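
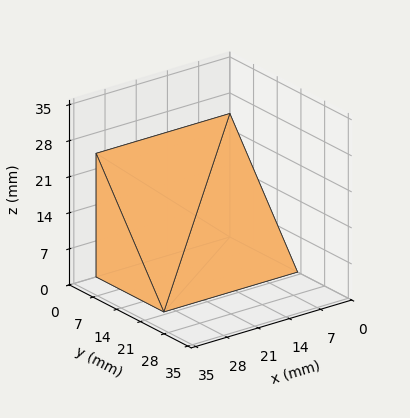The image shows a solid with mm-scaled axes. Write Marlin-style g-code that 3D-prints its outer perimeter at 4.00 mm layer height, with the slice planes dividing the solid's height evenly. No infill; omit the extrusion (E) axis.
Reading the render: the shape is a wedge (ramp): 30 × 20 mm base, rising to 24 mm along the y=0 edge and sloping linearly to z=0 at y=20 (dimensions read to the nearest mm from the axis ticks). For the g-code, the solid's height is divided into equal slices at the stated Δz and each level perimeter traced with G1 moves after a G0 lift.

; perimeter-only toolpath
G21 ; units = mm
G90 ; absolute positioning
G28 ; home
; layer 1
G0 Z4.00
G0 X0.00 Y0.00
G1 X30.00 Y0.00
G1 X30.00 Y16.67
G1 X0.00 Y16.67
G1 X0.00 Y0.00
; layer 2
G0 Z8.00
G0 X0.00 Y0.00
G1 X30.00 Y0.00
G1 X30.00 Y13.33
G1 X0.00 Y13.33
G1 X0.00 Y0.00
; layer 3
G0 Z12.00
G0 X0.00 Y0.00
G1 X30.00 Y0.00
G1 X30.00 Y10.00
G1 X0.00 Y10.00
G1 X0.00 Y0.00
; layer 4
G0 Z16.00
G0 X0.00 Y0.00
G1 X30.00 Y0.00
G1 X30.00 Y6.67
G1 X0.00 Y6.67
G1 X0.00 Y0.00
; layer 5
G0 Z20.00
G0 X0.00 Y0.00
G1 X30.00 Y0.00
G1 X30.00 Y3.33
G1 X0.00 Y3.33
G1 X0.00 Y0.00
M2 ; end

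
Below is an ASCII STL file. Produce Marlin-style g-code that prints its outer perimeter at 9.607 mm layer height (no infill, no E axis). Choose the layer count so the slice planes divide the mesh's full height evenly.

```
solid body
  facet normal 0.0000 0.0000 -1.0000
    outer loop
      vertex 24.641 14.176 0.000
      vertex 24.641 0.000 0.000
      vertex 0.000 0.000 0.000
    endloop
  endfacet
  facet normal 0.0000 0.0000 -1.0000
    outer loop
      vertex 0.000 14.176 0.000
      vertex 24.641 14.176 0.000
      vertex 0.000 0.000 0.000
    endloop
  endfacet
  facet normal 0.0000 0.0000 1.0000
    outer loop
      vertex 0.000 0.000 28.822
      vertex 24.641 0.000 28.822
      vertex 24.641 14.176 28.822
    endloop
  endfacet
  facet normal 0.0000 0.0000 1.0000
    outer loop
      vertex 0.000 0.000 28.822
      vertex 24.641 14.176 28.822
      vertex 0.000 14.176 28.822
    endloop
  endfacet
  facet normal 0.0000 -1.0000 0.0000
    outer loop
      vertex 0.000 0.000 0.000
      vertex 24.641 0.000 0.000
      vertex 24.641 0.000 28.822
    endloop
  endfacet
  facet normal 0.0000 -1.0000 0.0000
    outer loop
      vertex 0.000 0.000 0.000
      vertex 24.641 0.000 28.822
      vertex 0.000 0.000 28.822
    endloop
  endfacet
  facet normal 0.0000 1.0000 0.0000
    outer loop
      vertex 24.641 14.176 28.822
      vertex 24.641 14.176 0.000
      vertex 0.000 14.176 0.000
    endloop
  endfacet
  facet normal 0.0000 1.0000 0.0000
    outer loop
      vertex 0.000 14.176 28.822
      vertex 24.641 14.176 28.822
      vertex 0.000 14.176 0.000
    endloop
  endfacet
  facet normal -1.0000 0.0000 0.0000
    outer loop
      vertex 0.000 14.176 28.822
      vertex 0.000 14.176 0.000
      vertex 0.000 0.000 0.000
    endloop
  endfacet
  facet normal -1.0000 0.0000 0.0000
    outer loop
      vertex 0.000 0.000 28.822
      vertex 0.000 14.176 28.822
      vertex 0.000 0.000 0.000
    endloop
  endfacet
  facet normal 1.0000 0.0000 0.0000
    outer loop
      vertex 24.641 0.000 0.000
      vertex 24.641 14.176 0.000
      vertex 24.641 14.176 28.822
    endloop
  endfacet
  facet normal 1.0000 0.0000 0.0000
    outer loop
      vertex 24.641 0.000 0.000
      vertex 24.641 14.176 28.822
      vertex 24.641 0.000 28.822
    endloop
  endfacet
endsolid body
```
; perimeter-only toolpath
G21 ; units = mm
G90 ; absolute positioning
G28 ; home
; layer 1
G0 Z9.607
G0 X0.000 Y0.000
G1 X24.641 Y0.000
G1 X24.641 Y14.176
G1 X0.000 Y14.176
G1 X0.000 Y0.000
; layer 2
G0 Z19.215
G0 X0.000 Y0.000
G1 X24.641 Y0.000
G1 X24.641 Y14.176
G1 X0.000 Y14.176
G1 X0.000 Y0.000
; layer 3
G0 Z28.822
G0 X0.000 Y0.000
G1 X24.641 Y0.000
G1 X24.641 Y14.176
G1 X0.000 Y14.176
G1 X0.000 Y0.000
M2 ; end

The solid is a rectangular box, roughly 24.6 × 14.2 mm footprint and 28.8 mm tall. Slicing at Δz = 9.607 mm — 3 equal slices spanning the solid's height, so layer i sits at z = i·h/3 — gives 3 non-empty perimeters. Each is a 4-segment closed polygon; G0 lifts to the layer z and rapids to the start vertex, then G1 traces the edges.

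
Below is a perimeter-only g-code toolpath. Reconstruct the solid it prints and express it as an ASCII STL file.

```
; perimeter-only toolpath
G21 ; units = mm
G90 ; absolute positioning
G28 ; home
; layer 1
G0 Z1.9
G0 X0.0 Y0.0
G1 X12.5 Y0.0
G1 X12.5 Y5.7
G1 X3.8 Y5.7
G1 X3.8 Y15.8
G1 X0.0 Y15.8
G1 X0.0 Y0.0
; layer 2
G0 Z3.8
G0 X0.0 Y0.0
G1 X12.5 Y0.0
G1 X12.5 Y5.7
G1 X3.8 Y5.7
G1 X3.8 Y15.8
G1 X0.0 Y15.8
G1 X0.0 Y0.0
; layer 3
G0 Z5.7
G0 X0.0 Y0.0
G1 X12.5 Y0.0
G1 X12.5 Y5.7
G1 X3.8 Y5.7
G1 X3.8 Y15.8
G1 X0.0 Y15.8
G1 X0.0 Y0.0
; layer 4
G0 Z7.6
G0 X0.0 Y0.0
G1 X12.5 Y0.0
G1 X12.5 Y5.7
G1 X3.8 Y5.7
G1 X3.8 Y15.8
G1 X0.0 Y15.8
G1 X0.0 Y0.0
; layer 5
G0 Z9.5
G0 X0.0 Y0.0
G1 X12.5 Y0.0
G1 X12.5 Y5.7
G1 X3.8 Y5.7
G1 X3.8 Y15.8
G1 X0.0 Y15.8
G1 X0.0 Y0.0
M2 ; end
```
solid part
  facet normal 0.0000 0.0000 -1.0000
    outer loop
      vertex 12.5 5.7 0.0
      vertex 12.5 0.0 0.0
      vertex 0.0 0.0 0.0
    endloop
  endfacet
  facet normal 0.0000 0.0000 -1.0000
    outer loop
      vertex 3.8 5.7 0.0
      vertex 12.5 5.7 0.0
      vertex 0.0 0.0 0.0
    endloop
  endfacet
  facet normal 0.0000 0.0000 -1.0000
    outer loop
      vertex 3.8 15.8 0.0
      vertex 3.8 5.7 0.0
      vertex 0.0 0.0 0.0
    endloop
  endfacet
  facet normal 0.0000 0.0000 -1.0000
    outer loop
      vertex 0.0 15.8 0.0
      vertex 3.8 15.8 0.0
      vertex 0.0 0.0 0.0
    endloop
  endfacet
  facet normal 0.0000 0.0000 1.0000
    outer loop
      vertex 0.0 0.0 9.5
      vertex 12.5 0.0 9.5
      vertex 12.5 5.7 9.5
    endloop
  endfacet
  facet normal 0.0000 0.0000 1.0000
    outer loop
      vertex 0.0 0.0 9.5
      vertex 12.5 5.7 9.5
      vertex 3.8 5.7 9.5
    endloop
  endfacet
  facet normal 0.0000 0.0000 1.0000
    outer loop
      vertex 0.0 0.0 9.5
      vertex 3.8 5.7 9.5
      vertex 3.8 15.8 9.5
    endloop
  endfacet
  facet normal 0.0000 0.0000 1.0000
    outer loop
      vertex 0.0 0.0 9.5
      vertex 3.8 15.8 9.5
      vertex 0.0 15.8 9.5
    endloop
  endfacet
  facet normal 0.0000 -1.0000 0.0000
    outer loop
      vertex 0.0 0.0 0.0
      vertex 12.5 0.0 0.0
      vertex 12.5 0.0 9.5
    endloop
  endfacet
  facet normal 0.0000 -1.0000 0.0000
    outer loop
      vertex 0.0 0.0 0.0
      vertex 12.5 0.0 9.5
      vertex 0.0 0.0 9.5
    endloop
  endfacet
  facet normal 1.0000 0.0000 0.0000
    outer loop
      vertex 12.5 0.0 0.0
      vertex 12.5 5.7 0.0
      vertex 12.5 5.7 9.5
    endloop
  endfacet
  facet normal 1.0000 0.0000 0.0000
    outer loop
      vertex 12.5 0.0 0.0
      vertex 12.5 5.7 9.5
      vertex 12.5 0.0 9.5
    endloop
  endfacet
  facet normal 0.0000 1.0000 0.0000
    outer loop
      vertex 12.5 5.7 0.0
      vertex 3.8 5.7 0.0
      vertex 3.8 5.7 9.5
    endloop
  endfacet
  facet normal 0.0000 1.0000 0.0000
    outer loop
      vertex 12.5 5.7 0.0
      vertex 3.8 5.7 9.5
      vertex 12.5 5.7 9.5
    endloop
  endfacet
  facet normal 1.0000 0.0000 0.0000
    outer loop
      vertex 3.8 5.7 0.0
      vertex 3.8 15.8 0.0
      vertex 3.8 15.8 9.5
    endloop
  endfacet
  facet normal 1.0000 0.0000 0.0000
    outer loop
      vertex 3.8 5.7 0.0
      vertex 3.8 15.8 9.5
      vertex 3.8 5.7 9.5
    endloop
  endfacet
  facet normal 0.0000 1.0000 0.0000
    outer loop
      vertex 3.8 15.8 0.0
      vertex 0.0 15.8 0.0
      vertex 0.0 15.8 9.5
    endloop
  endfacet
  facet normal 0.0000 1.0000 0.0000
    outer loop
      vertex 3.8 15.8 0.0
      vertex 0.0 15.8 9.5
      vertex 3.8 15.8 9.5
    endloop
  endfacet
  facet normal -1.0000 0.0000 0.0000
    outer loop
      vertex 0.0 15.8 0.0
      vertex 0.0 0.0 0.0
      vertex 0.0 0.0 9.5
    endloop
  endfacet
  facet normal -1.0000 0.0000 0.0000
    outer loop
      vertex 0.0 15.8 0.0
      vertex 0.0 0.0 9.5
      vertex 0.0 15.8 9.5
    endloop
  endfacet
endsolid part

The G0 Z moves step by Δz≈1.9 mm. Every layer's G1 loop is the same polygon, so the solid is a straight extrusion of it from z=0 to z≈9.5. Closing with flat bottom and top caps and triangulating gives 20 facets — an L-shaped prism: outer 12.5 × 15.8 mm, arm thicknesses ≈ 5.7 mm (horizontal) and 3.8 mm (vertical), extruded 9.5 mm in z.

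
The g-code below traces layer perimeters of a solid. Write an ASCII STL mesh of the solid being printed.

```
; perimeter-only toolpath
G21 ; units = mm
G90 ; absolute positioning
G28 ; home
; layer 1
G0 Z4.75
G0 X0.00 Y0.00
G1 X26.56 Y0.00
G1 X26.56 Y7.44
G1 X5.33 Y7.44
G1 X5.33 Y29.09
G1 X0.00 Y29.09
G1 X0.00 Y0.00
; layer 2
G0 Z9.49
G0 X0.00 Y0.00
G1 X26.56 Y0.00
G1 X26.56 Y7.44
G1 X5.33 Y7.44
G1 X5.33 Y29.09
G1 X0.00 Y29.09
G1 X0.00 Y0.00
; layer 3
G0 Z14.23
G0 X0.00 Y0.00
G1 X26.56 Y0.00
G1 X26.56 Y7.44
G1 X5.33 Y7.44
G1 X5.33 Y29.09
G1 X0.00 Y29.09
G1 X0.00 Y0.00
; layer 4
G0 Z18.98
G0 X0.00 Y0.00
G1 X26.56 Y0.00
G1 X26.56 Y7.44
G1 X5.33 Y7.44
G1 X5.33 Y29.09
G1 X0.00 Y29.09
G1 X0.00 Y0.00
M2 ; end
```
solid part
  facet normal 0.0000 0.0000 -1.0000
    outer loop
      vertex 26.56 7.44 0.00
      vertex 26.56 0.00 0.00
      vertex 0.00 0.00 0.00
    endloop
  endfacet
  facet normal 0.0000 0.0000 -1.0000
    outer loop
      vertex 5.33 7.44 0.00
      vertex 26.56 7.44 0.00
      vertex 0.00 0.00 0.00
    endloop
  endfacet
  facet normal 0.0000 0.0000 -1.0000
    outer loop
      vertex 5.33 29.09 0.00
      vertex 5.33 7.44 0.00
      vertex 0.00 0.00 0.00
    endloop
  endfacet
  facet normal 0.0000 0.0000 -1.0000
    outer loop
      vertex 0.00 29.09 0.00
      vertex 5.33 29.09 0.00
      vertex 0.00 0.00 0.00
    endloop
  endfacet
  facet normal 0.0000 0.0000 1.0000
    outer loop
      vertex 0.00 0.00 18.98
      vertex 26.56 0.00 18.98
      vertex 26.56 7.44 18.98
    endloop
  endfacet
  facet normal 0.0000 0.0000 1.0000
    outer loop
      vertex 0.00 0.00 18.98
      vertex 26.56 7.44 18.98
      vertex 5.33 7.44 18.98
    endloop
  endfacet
  facet normal 0.0000 0.0000 1.0000
    outer loop
      vertex 0.00 0.00 18.98
      vertex 5.33 7.44 18.98
      vertex 5.33 29.09 18.98
    endloop
  endfacet
  facet normal 0.0000 0.0000 1.0000
    outer loop
      vertex 0.00 0.00 18.98
      vertex 5.33 29.09 18.98
      vertex 0.00 29.09 18.98
    endloop
  endfacet
  facet normal 0.0000 -1.0000 0.0000
    outer loop
      vertex 0.00 0.00 0.00
      vertex 26.56 0.00 0.00
      vertex 26.56 0.00 18.98
    endloop
  endfacet
  facet normal 0.0000 -1.0000 0.0000
    outer loop
      vertex 0.00 0.00 0.00
      vertex 26.56 0.00 18.98
      vertex 0.00 0.00 18.98
    endloop
  endfacet
  facet normal 1.0000 0.0000 0.0000
    outer loop
      vertex 26.56 0.00 0.00
      vertex 26.56 7.44 0.00
      vertex 26.56 7.44 18.98
    endloop
  endfacet
  facet normal 1.0000 0.0000 0.0000
    outer loop
      vertex 26.56 0.00 0.00
      vertex 26.56 7.44 18.98
      vertex 26.56 0.00 18.98
    endloop
  endfacet
  facet normal 0.0000 1.0000 0.0000
    outer loop
      vertex 26.56 7.44 0.00
      vertex 5.33 7.44 0.00
      vertex 5.33 7.44 18.98
    endloop
  endfacet
  facet normal 0.0000 1.0000 0.0000
    outer loop
      vertex 26.56 7.44 0.00
      vertex 5.33 7.44 18.98
      vertex 26.56 7.44 18.98
    endloop
  endfacet
  facet normal 1.0000 0.0000 0.0000
    outer loop
      vertex 5.33 7.44 0.00
      vertex 5.33 29.09 0.00
      vertex 5.33 29.09 18.98
    endloop
  endfacet
  facet normal 1.0000 0.0000 0.0000
    outer loop
      vertex 5.33 7.44 0.00
      vertex 5.33 29.09 18.98
      vertex 5.33 7.44 18.98
    endloop
  endfacet
  facet normal 0.0000 1.0000 0.0000
    outer loop
      vertex 5.33 29.09 0.00
      vertex 0.00 29.09 0.00
      vertex 0.00 29.09 18.98
    endloop
  endfacet
  facet normal 0.0000 1.0000 0.0000
    outer loop
      vertex 5.33 29.09 0.00
      vertex 0.00 29.09 18.98
      vertex 5.33 29.09 18.98
    endloop
  endfacet
  facet normal -1.0000 0.0000 0.0000
    outer loop
      vertex 0.00 29.09 0.00
      vertex 0.00 0.00 0.00
      vertex 0.00 0.00 18.98
    endloop
  endfacet
  facet normal -1.0000 0.0000 0.0000
    outer loop
      vertex 0.00 29.09 0.00
      vertex 0.00 0.00 18.98
      vertex 0.00 29.09 18.98
    endloop
  endfacet
endsolid part

The G0 Z moves step by Δz≈4.75 mm. Every layer's G1 loop is the same polygon, so the solid is a straight extrusion of it from z=0 to z≈19. Closing with flat bottom and top caps and triangulating gives 20 facets — an L-shaped prism: outer 26.6 × 29.1 mm, arm thicknesses ≈ 7.44 mm (horizontal) and 5.33 mm (vertical), extruded 19 mm in z.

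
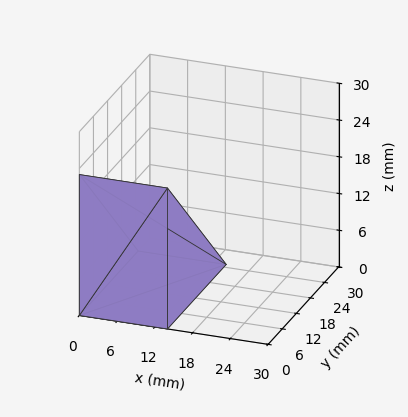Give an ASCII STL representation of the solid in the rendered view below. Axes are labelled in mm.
Reading the render: the shape is a wedge (ramp): 14 × 25 mm base, rising to 23 mm along the y=0 edge and sloping linearly to z=0 at y=25 (dimensions read to the nearest mm from the axis ticks). For the STL, each face is triangulated and given an outward normal.

solid part
  facet normal 0.0000 0.0000 -1.0000
    outer loop
      vertex 14.00 25.00 0.00
      vertex 14.00 0.00 0.00
      vertex 0.00 0.00 0.00
    endloop
  endfacet
  facet normal 0.0000 0.0000 -1.0000
    outer loop
      vertex 0.00 25.00 0.00
      vertex 14.00 25.00 0.00
      vertex 0.00 0.00 0.00
    endloop
  endfacet
  facet normal 0.0000 -1.0000 0.0000
    outer loop
      vertex 0.00 0.00 0.00
      vertex 14.00 0.00 0.00
      vertex 14.00 0.00 23.00
    endloop
  endfacet
  facet normal 0.0000 -1.0000 0.0000
    outer loop
      vertex 0.00 0.00 0.00
      vertex 14.00 0.00 23.00
      vertex 0.00 0.00 23.00
    endloop
  endfacet
  facet normal 0.0000 0.6771 0.7359
    outer loop
      vertex 0.00 0.00 23.00
      vertex 14.00 0.00 23.00
      vertex 14.00 25.00 0.00
    endloop
  endfacet
  facet normal 0.0000 0.6771 0.7359
    outer loop
      vertex 0.00 0.00 23.00
      vertex 14.00 25.00 0.00
      vertex 0.00 25.00 0.00
    endloop
  endfacet
  facet normal -1.0000 0.0000 0.0000
    outer loop
      vertex 0.00 0.00 23.00
      vertex 0.00 25.00 0.00
      vertex 0.00 0.00 0.00
    endloop
  endfacet
  facet normal 1.0000 0.0000 0.0000
    outer loop
      vertex 14.00 0.00 0.00
      vertex 14.00 25.00 0.00
      vertex 14.00 0.00 23.00
    endloop
  endfacet
endsolid part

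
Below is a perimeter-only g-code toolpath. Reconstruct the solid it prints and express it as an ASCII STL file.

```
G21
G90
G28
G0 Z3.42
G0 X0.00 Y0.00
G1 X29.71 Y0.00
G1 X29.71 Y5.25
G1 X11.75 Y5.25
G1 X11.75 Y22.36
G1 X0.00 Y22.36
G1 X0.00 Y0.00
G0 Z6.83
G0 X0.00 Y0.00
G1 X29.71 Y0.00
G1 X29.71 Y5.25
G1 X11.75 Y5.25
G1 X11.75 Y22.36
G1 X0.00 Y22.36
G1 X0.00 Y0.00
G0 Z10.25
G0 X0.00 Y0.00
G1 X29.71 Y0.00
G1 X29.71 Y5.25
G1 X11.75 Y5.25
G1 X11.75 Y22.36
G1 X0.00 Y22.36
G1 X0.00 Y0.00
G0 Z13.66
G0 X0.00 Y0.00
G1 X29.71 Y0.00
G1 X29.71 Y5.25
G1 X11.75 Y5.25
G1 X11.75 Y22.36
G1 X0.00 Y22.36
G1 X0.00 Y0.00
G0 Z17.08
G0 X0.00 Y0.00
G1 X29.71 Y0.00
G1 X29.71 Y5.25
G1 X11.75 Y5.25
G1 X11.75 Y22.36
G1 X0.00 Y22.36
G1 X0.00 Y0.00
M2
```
solid part
  facet normal 0.0000 0.0000 -1.0000
    outer loop
      vertex 29.71 5.25 0.00
      vertex 29.71 0.00 0.00
      vertex 0.00 0.00 0.00
    endloop
  endfacet
  facet normal 0.0000 0.0000 -1.0000
    outer loop
      vertex 11.75 5.25 0.00
      vertex 29.71 5.25 0.00
      vertex 0.00 0.00 0.00
    endloop
  endfacet
  facet normal 0.0000 0.0000 -1.0000
    outer loop
      vertex 11.75 22.36 0.00
      vertex 11.75 5.25 0.00
      vertex 0.00 0.00 0.00
    endloop
  endfacet
  facet normal 0.0000 0.0000 -1.0000
    outer loop
      vertex 0.00 22.36 0.00
      vertex 11.75 22.36 0.00
      vertex 0.00 0.00 0.00
    endloop
  endfacet
  facet normal 0.0000 0.0000 1.0000
    outer loop
      vertex 0.00 0.00 17.08
      vertex 29.71 0.00 17.08
      vertex 29.71 5.25 17.08
    endloop
  endfacet
  facet normal 0.0000 0.0000 1.0000
    outer loop
      vertex 0.00 0.00 17.08
      vertex 29.71 5.25 17.08
      vertex 11.75 5.25 17.08
    endloop
  endfacet
  facet normal 0.0000 0.0000 1.0000
    outer loop
      vertex 0.00 0.00 17.08
      vertex 11.75 5.25 17.08
      vertex 11.75 22.36 17.08
    endloop
  endfacet
  facet normal 0.0000 0.0000 1.0000
    outer loop
      vertex 0.00 0.00 17.08
      vertex 11.75 22.36 17.08
      vertex 0.00 22.36 17.08
    endloop
  endfacet
  facet normal 0.0000 -1.0000 0.0000
    outer loop
      vertex 0.00 0.00 0.00
      vertex 29.71 0.00 0.00
      vertex 29.71 0.00 17.08
    endloop
  endfacet
  facet normal 0.0000 -1.0000 0.0000
    outer loop
      vertex 0.00 0.00 0.00
      vertex 29.71 0.00 17.08
      vertex 0.00 0.00 17.08
    endloop
  endfacet
  facet normal 1.0000 0.0000 0.0000
    outer loop
      vertex 29.71 0.00 0.00
      vertex 29.71 5.25 0.00
      vertex 29.71 5.25 17.08
    endloop
  endfacet
  facet normal 1.0000 0.0000 0.0000
    outer loop
      vertex 29.71 0.00 0.00
      vertex 29.71 5.25 17.08
      vertex 29.71 0.00 17.08
    endloop
  endfacet
  facet normal 0.0000 1.0000 0.0000
    outer loop
      vertex 29.71 5.25 0.00
      vertex 11.75 5.25 0.00
      vertex 11.75 5.25 17.08
    endloop
  endfacet
  facet normal 0.0000 1.0000 0.0000
    outer loop
      vertex 29.71 5.25 0.00
      vertex 11.75 5.25 17.08
      vertex 29.71 5.25 17.08
    endloop
  endfacet
  facet normal 1.0000 0.0000 0.0000
    outer loop
      vertex 11.75 5.25 0.00
      vertex 11.75 22.36 0.00
      vertex 11.75 22.36 17.08
    endloop
  endfacet
  facet normal 1.0000 0.0000 0.0000
    outer loop
      vertex 11.75 5.25 0.00
      vertex 11.75 22.36 17.08
      vertex 11.75 5.25 17.08
    endloop
  endfacet
  facet normal 0.0000 1.0000 0.0000
    outer loop
      vertex 11.75 22.36 0.00
      vertex 0.00 22.36 0.00
      vertex 0.00 22.36 17.08
    endloop
  endfacet
  facet normal 0.0000 1.0000 0.0000
    outer loop
      vertex 11.75 22.36 0.00
      vertex 0.00 22.36 17.08
      vertex 11.75 22.36 17.08
    endloop
  endfacet
  facet normal -1.0000 0.0000 0.0000
    outer loop
      vertex 0.00 22.36 0.00
      vertex 0.00 0.00 0.00
      vertex 0.00 0.00 17.08
    endloop
  endfacet
  facet normal -1.0000 0.0000 0.0000
    outer loop
      vertex 0.00 22.36 0.00
      vertex 0.00 0.00 17.08
      vertex 0.00 22.36 17.08
    endloop
  endfacet
endsolid part

The G0 Z moves step by Δz≈3.42 mm. Every layer's G1 loop is the same polygon, so the solid is a straight extrusion of it from z=0 to z≈17.1. Closing with flat bottom and top caps and triangulating gives 20 facets — an L-shaped prism: outer 29.7 × 22.4 mm, arm thicknesses ≈ 5.25 mm (horizontal) and 11.8 mm (vertical), extruded 17.1 mm in z.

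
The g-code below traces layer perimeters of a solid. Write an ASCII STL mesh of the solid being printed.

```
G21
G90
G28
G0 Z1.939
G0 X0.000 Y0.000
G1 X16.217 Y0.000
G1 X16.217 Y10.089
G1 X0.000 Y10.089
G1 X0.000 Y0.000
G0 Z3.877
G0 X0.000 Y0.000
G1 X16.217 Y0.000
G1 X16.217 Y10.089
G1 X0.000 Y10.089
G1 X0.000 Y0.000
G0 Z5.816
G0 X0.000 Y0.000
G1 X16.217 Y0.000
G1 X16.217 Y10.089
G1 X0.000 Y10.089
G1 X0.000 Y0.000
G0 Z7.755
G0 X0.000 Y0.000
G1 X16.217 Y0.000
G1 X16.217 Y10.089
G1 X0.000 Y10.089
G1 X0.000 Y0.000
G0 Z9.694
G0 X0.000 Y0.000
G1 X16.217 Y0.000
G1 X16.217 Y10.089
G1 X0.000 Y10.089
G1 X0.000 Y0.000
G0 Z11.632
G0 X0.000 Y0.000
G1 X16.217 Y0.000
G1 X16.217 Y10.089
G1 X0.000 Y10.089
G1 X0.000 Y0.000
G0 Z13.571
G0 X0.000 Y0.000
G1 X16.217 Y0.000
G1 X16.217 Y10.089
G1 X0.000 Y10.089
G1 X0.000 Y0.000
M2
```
solid part
  facet normal 0.0000 0.0000 -1.0000
    outer loop
      vertex 16.217 10.089 0.000
      vertex 16.217 0.000 0.000
      vertex 0.000 0.000 0.000
    endloop
  endfacet
  facet normal 0.0000 0.0000 -1.0000
    outer loop
      vertex 0.000 10.089 0.000
      vertex 16.217 10.089 0.000
      vertex 0.000 0.000 0.000
    endloop
  endfacet
  facet normal 0.0000 0.0000 1.0000
    outer loop
      vertex 0.000 0.000 13.571
      vertex 16.217 0.000 13.571
      vertex 16.217 10.089 13.571
    endloop
  endfacet
  facet normal 0.0000 0.0000 1.0000
    outer loop
      vertex 0.000 0.000 13.571
      vertex 16.217 10.089 13.571
      vertex 0.000 10.089 13.571
    endloop
  endfacet
  facet normal 0.0000 -1.0000 0.0000
    outer loop
      vertex 0.000 0.000 0.000
      vertex 16.217 0.000 0.000
      vertex 16.217 0.000 13.571
    endloop
  endfacet
  facet normal 0.0000 -1.0000 0.0000
    outer loop
      vertex 0.000 0.000 0.000
      vertex 16.217 0.000 13.571
      vertex 0.000 0.000 13.571
    endloop
  endfacet
  facet normal 0.0000 1.0000 0.0000
    outer loop
      vertex 16.217 10.089 13.571
      vertex 16.217 10.089 0.000
      vertex 0.000 10.089 0.000
    endloop
  endfacet
  facet normal 0.0000 1.0000 0.0000
    outer loop
      vertex 0.000 10.089 13.571
      vertex 16.217 10.089 13.571
      vertex 0.000 10.089 0.000
    endloop
  endfacet
  facet normal -1.0000 0.0000 0.0000
    outer loop
      vertex 0.000 10.089 13.571
      vertex 0.000 10.089 0.000
      vertex 0.000 0.000 0.000
    endloop
  endfacet
  facet normal -1.0000 0.0000 0.0000
    outer loop
      vertex 0.000 0.000 13.571
      vertex 0.000 10.089 13.571
      vertex 0.000 0.000 0.000
    endloop
  endfacet
  facet normal 1.0000 0.0000 0.0000
    outer loop
      vertex 16.217 0.000 0.000
      vertex 16.217 10.089 0.000
      vertex 16.217 10.089 13.571
    endloop
  endfacet
  facet normal 1.0000 0.0000 0.0000
    outer loop
      vertex 16.217 0.000 0.000
      vertex 16.217 10.089 13.571
      vertex 16.217 0.000 13.571
    endloop
  endfacet
endsolid part

The G0 Z moves step by Δz≈1.939 mm. Every layer's G1 loop is the same polygon, so the solid is a straight extrusion of it from z=0 to z≈13.6. Closing with flat bottom and top caps and triangulating gives 12 facets — a rectangular box, roughly 16.2 × 10.1 mm footprint and 13.6 mm tall.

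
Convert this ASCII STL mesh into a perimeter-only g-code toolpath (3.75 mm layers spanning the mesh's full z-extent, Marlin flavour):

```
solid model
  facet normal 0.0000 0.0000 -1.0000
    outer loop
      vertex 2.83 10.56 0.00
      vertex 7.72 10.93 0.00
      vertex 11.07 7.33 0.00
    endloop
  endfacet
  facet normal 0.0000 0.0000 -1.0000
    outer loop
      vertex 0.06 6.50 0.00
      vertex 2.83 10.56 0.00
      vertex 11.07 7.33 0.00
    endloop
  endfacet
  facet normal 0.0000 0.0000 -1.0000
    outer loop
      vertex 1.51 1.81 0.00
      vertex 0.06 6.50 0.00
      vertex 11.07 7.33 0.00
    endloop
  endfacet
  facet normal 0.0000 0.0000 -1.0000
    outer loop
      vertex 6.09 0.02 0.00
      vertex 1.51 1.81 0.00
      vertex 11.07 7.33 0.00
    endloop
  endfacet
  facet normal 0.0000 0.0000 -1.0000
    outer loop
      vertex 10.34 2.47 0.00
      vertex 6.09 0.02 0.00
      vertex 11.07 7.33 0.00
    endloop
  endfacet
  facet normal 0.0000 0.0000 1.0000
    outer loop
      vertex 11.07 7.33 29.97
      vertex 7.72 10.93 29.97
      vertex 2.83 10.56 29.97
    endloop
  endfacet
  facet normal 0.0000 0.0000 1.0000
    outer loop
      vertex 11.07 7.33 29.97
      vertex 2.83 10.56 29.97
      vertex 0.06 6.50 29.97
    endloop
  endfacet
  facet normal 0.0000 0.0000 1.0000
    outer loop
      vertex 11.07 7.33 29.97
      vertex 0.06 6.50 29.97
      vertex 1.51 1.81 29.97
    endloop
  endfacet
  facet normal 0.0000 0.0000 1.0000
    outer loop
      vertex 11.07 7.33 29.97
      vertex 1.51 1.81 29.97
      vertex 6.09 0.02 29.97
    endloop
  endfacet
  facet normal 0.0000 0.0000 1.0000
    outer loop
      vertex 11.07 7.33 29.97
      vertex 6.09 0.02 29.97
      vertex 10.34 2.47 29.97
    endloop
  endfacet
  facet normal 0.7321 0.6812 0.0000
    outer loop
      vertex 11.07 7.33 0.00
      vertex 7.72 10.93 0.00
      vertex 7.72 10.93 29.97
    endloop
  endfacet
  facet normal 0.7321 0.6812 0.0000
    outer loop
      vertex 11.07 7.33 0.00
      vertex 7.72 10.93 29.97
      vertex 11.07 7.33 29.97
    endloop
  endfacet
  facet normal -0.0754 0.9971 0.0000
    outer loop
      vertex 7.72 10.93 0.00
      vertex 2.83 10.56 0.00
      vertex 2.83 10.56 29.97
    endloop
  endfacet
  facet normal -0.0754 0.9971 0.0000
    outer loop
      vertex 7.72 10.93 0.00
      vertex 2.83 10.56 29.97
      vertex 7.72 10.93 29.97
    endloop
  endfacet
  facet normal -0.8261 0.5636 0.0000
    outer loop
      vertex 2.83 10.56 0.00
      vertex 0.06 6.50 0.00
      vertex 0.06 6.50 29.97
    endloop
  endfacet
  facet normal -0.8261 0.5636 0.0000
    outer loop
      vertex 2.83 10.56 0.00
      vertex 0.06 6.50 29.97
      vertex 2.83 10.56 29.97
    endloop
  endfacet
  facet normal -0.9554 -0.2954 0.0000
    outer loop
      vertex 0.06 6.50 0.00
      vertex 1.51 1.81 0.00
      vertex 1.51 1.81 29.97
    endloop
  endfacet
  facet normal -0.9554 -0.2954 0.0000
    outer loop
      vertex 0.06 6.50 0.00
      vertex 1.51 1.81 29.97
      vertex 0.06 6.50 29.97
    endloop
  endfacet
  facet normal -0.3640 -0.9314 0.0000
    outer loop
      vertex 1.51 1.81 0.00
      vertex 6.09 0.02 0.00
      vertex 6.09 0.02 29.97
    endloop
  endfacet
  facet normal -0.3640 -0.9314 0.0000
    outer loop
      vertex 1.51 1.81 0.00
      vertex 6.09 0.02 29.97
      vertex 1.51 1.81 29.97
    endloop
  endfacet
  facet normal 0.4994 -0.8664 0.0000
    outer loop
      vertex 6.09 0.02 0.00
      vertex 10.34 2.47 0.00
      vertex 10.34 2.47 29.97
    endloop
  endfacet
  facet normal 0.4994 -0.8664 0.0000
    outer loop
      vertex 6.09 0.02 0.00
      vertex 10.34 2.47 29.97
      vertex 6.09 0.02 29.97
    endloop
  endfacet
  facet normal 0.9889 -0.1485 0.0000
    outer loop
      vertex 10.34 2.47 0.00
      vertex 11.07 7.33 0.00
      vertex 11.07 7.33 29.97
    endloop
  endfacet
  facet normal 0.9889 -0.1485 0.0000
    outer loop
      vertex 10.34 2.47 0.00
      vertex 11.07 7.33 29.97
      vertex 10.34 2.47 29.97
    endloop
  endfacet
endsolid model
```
; perimeter-only toolpath
G21 ; units = mm
G90 ; absolute positioning
G28 ; home
; layer 1
G0 Z3.75
G0 X11.07 Y7.33
G1 X7.72 Y10.93
G1 X2.83 Y10.56
G1 X0.06 Y6.50
G1 X1.51 Y1.81
G1 X6.09 Y0.02
G1 X10.34 Y2.47
G1 X11.07 Y7.33
; layer 2
G0 Z7.49
G0 X11.07 Y7.33
G1 X7.72 Y10.93
G1 X2.83 Y10.56
G1 X0.06 Y6.50
G1 X1.51 Y1.81
G1 X6.09 Y0.02
G1 X10.34 Y2.47
G1 X11.07 Y7.33
; layer 3
G0 Z11.24
G0 X11.07 Y7.33
G1 X7.72 Y10.93
G1 X2.83 Y10.56
G1 X0.06 Y6.50
G1 X1.51 Y1.81
G1 X6.09 Y0.02
G1 X10.34 Y2.47
G1 X11.07 Y7.33
; layer 4
G0 Z14.98
G0 X11.07 Y7.33
G1 X7.72 Y10.93
G1 X2.83 Y10.56
G1 X0.06 Y6.50
G1 X1.51 Y1.81
G1 X6.09 Y0.02
G1 X10.34 Y2.47
G1 X11.07 Y7.33
; layer 5
G0 Z18.73
G0 X11.07 Y7.33
G1 X7.72 Y10.93
G1 X2.83 Y10.56
G1 X0.06 Y6.50
G1 X1.51 Y1.81
G1 X6.09 Y0.02
G1 X10.34 Y2.47
G1 X11.07 Y7.33
; layer 6
G0 Z22.48
G0 X11.07 Y7.33
G1 X7.72 Y10.93
G1 X2.83 Y10.56
G1 X0.06 Y6.50
G1 X1.51 Y1.81
G1 X6.09 Y0.02
G1 X10.34 Y2.47
G1 X11.07 Y7.33
; layer 7
G0 Z26.22
G0 X11.07 Y7.33
G1 X7.72 Y10.93
G1 X2.83 Y10.56
G1 X0.06 Y6.50
G1 X1.51 Y1.81
G1 X6.09 Y0.02
G1 X10.34 Y2.47
G1 X11.07 Y7.33
; layer 8
G0 Z29.97
G0 X11.07 Y7.33
G1 X7.72 Y10.93
G1 X2.83 Y10.56
G1 X0.06 Y6.50
G1 X1.51 Y1.81
G1 X6.09 Y0.02
G1 X10.34 Y2.47
G1 X11.07 Y7.33
M2 ; end

The solid is a regular 7-sided prism (a cylinder approximated with 7 flat sides), circumscribed radius ≈ 5.66 mm, height ≈ 30 mm. Slicing at Δz = 3.75 mm — 8 equal slices spanning the solid's height, so layer i sits at z = i·h/8 — gives 8 non-empty perimeters. Each is a 7-segment closed polygon; G0 lifts to the layer z and rapids to the start vertex, then G1 traces the edges.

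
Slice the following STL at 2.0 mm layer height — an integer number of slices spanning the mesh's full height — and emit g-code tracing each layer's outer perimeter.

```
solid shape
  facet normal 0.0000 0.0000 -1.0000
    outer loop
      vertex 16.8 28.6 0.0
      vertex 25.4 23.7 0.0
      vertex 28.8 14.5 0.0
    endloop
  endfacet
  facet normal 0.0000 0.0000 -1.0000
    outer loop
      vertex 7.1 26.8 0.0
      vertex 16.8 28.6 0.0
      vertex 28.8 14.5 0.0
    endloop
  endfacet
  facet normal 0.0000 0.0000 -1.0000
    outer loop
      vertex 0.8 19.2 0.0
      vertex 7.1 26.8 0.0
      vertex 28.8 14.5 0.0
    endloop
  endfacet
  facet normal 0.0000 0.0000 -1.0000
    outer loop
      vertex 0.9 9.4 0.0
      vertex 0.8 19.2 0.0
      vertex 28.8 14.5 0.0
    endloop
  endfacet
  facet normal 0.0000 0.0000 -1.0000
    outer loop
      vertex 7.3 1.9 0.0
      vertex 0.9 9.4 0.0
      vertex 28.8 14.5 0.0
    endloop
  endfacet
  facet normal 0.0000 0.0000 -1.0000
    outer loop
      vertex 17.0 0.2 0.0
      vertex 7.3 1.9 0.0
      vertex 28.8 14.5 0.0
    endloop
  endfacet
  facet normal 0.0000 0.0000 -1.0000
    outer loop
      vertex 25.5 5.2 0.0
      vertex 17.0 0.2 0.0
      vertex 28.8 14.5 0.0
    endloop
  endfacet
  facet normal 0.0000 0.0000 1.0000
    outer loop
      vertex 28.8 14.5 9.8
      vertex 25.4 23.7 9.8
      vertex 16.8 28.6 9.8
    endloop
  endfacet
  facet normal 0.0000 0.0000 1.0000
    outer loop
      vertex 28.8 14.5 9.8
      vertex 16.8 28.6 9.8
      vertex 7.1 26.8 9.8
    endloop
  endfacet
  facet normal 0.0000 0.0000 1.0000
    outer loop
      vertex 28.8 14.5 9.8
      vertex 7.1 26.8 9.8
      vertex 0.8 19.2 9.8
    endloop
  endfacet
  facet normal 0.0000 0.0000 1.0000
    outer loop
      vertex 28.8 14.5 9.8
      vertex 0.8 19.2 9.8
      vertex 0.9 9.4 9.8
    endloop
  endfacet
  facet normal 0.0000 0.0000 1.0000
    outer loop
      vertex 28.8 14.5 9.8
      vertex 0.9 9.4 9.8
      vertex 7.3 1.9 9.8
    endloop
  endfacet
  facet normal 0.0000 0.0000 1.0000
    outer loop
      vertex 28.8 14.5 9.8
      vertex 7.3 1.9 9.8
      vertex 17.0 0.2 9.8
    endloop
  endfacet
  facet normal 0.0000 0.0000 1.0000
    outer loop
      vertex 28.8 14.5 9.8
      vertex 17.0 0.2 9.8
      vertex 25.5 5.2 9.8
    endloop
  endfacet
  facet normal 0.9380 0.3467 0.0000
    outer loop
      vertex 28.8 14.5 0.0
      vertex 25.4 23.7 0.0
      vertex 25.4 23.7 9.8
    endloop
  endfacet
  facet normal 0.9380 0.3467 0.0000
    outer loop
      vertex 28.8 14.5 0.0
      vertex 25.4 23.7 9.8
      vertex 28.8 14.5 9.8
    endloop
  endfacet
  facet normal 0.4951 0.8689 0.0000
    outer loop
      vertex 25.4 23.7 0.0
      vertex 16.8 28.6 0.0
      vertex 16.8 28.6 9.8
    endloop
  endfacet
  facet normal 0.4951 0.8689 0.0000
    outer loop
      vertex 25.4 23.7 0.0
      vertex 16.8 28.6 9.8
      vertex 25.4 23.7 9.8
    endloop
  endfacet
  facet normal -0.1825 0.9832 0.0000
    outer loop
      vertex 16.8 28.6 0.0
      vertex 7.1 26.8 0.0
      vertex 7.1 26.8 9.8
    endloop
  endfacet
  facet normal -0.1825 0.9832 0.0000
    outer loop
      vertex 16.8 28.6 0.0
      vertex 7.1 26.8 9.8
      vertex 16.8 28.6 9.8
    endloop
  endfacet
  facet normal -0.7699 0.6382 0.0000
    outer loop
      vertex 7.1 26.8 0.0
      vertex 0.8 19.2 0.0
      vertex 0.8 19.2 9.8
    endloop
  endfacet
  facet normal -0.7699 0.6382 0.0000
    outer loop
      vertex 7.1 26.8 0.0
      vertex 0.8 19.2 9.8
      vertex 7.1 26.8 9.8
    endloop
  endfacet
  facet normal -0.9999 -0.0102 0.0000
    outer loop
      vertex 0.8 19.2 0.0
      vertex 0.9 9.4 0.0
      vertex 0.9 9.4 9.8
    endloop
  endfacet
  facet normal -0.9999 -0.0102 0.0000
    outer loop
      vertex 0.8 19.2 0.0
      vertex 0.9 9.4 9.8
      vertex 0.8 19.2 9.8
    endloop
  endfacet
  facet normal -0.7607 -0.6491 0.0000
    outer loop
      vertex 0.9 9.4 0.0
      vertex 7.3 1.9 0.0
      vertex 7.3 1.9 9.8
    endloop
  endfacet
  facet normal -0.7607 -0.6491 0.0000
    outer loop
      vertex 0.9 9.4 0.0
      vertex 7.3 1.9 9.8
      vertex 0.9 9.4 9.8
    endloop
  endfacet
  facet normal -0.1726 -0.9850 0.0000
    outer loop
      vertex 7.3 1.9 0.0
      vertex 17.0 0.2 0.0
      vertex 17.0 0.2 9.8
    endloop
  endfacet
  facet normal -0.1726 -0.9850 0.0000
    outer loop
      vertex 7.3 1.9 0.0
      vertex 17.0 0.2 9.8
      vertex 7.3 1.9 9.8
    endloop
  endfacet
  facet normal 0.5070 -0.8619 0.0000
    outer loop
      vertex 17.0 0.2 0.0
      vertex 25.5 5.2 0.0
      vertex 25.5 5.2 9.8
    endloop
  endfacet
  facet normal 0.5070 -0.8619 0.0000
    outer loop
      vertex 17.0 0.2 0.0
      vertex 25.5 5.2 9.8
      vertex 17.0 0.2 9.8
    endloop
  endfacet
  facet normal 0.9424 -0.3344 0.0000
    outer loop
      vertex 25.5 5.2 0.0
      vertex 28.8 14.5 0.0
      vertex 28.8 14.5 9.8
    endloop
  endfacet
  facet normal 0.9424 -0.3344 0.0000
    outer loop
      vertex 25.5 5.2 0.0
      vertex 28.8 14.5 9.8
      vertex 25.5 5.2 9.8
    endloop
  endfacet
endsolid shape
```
; perimeter-only toolpath
G21 ; units = mm
G90 ; absolute positioning
G28 ; home
; layer 1
G0 Z2.0
G0 X28.8 Y14.5
G1 X25.4 Y23.7
G1 X16.8 Y28.6
G1 X7.1 Y26.8
G1 X0.8 Y19.2
G1 X0.9 Y9.4
G1 X7.3 Y1.9
G1 X17.0 Y0.2
G1 X25.5 Y5.2
G1 X28.8 Y14.5
; layer 2
G0 Z3.9
G0 X28.8 Y14.5
G1 X25.4 Y23.7
G1 X16.8 Y28.6
G1 X7.1 Y26.8
G1 X0.8 Y19.2
G1 X0.9 Y9.4
G1 X7.3 Y1.9
G1 X17.0 Y0.2
G1 X25.5 Y5.2
G1 X28.8 Y14.5
; layer 3
G0 Z5.9
G0 X28.8 Y14.5
G1 X25.4 Y23.7
G1 X16.8 Y28.6
G1 X7.1 Y26.8
G1 X0.8 Y19.2
G1 X0.9 Y9.4
G1 X7.3 Y1.9
G1 X17.0 Y0.2
G1 X25.5 Y5.2
G1 X28.8 Y14.5
; layer 4
G0 Z7.8
G0 X28.8 Y14.5
G1 X25.4 Y23.7
G1 X16.8 Y28.6
G1 X7.1 Y26.8
G1 X0.8 Y19.2
G1 X0.9 Y9.4
G1 X7.3 Y1.9
G1 X17.0 Y0.2
G1 X25.5 Y5.2
G1 X28.8 Y14.5
; layer 5
G0 Z9.8
G0 X28.8 Y14.5
G1 X25.4 Y23.7
G1 X16.8 Y28.6
G1 X7.1 Y26.8
G1 X0.8 Y19.2
G1 X0.9 Y9.4
G1 X7.3 Y1.9
G1 X17.0 Y0.2
G1 X25.5 Y5.2
G1 X28.8 Y14.5
M2 ; end

The solid is a regular 9-sided prism (a cylinder approximated with 9 flat sides), circumscribed radius ≈ 14.4 mm, height ≈ 9.8 mm. Slicing at Δz = 2.0 mm — 5 equal slices spanning the solid's height, so layer i sits at z = i·h/5 — gives 5 non-empty perimeters. Each is a 9-segment closed polygon; G0 lifts to the layer z and rapids to the start vertex, then G1 traces the edges.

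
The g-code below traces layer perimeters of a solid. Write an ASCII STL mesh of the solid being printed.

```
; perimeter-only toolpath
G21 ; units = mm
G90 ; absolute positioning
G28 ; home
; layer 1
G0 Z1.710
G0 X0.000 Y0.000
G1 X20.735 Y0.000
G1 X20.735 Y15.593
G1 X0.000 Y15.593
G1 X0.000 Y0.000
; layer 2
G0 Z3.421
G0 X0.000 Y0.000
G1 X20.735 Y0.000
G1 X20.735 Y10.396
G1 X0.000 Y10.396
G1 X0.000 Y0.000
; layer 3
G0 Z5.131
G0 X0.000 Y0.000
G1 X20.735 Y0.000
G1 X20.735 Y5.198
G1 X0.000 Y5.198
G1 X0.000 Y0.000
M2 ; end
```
solid part
  facet normal 0.0000 0.0000 -1.0000
    outer loop
      vertex 20.735 20.791 0.000
      vertex 20.735 0.000 0.000
      vertex 0.000 0.000 0.000
    endloop
  endfacet
  facet normal 0.0000 0.0000 -1.0000
    outer loop
      vertex 0.000 20.791 0.000
      vertex 20.735 20.791 0.000
      vertex 0.000 0.000 0.000
    endloop
  endfacet
  facet normal 0.0000 -1.0000 0.0000
    outer loop
      vertex 0.000 0.000 0.000
      vertex 20.735 0.000 0.000
      vertex 20.735 0.000 6.842
    endloop
  endfacet
  facet normal 0.0000 -1.0000 0.0000
    outer loop
      vertex 0.000 0.000 0.000
      vertex 20.735 0.000 6.842
      vertex 0.000 0.000 6.842
    endloop
  endfacet
  facet normal 0.0000 0.3126 0.9499
    outer loop
      vertex 0.000 0.000 6.842
      vertex 20.735 0.000 6.842
      vertex 20.735 20.791 0.000
    endloop
  endfacet
  facet normal 0.0000 0.3126 0.9499
    outer loop
      vertex 0.000 0.000 6.842
      vertex 20.735 20.791 0.000
      vertex 0.000 20.791 0.000
    endloop
  endfacet
  facet normal -1.0000 0.0000 0.0000
    outer loop
      vertex 0.000 0.000 6.842
      vertex 0.000 20.791 0.000
      vertex 0.000 0.000 0.000
    endloop
  endfacet
  facet normal 1.0000 0.0000 0.0000
    outer loop
      vertex 20.735 0.000 0.000
      vertex 20.735 20.791 0.000
      vertex 20.735 0.000 6.842
    endloop
  endfacet
endsolid part

The G0 Z moves step by Δz≈1.710 mm. The G1 loops shrink linearly with z, so the solid tapers from its base footprint up to z≈6.84. Closing with a flat bottom cap and the tapered top and triangulating gives 8 facets — a wedge (ramp): 20.7 × 20.8 mm base, rising to 6.84 mm along the y=0 edge and sloping linearly to z=0 at y=20.8.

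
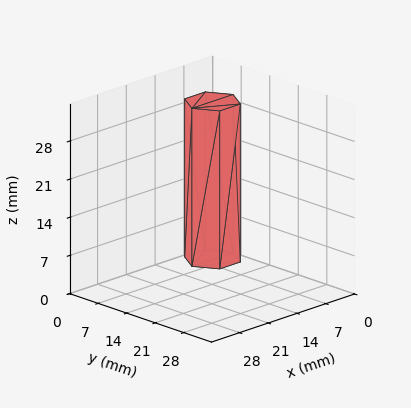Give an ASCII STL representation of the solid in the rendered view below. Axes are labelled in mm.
Reading the render: the shape is a regular 6-sided prism (a cylinder approximated with 6 flat sides), circumscribed radius ≈ 5 mm, height ≈ 29 mm (dimensions read to the nearest mm from the axis ticks). For the STL, each face is triangulated and given an outward normal.

solid part
  facet normal 0.0000 0.0000 -1.0000
    outer loop
      vertex 2.5 9.3 0.0
      vertex 7.5 9.3 0.0
      vertex 10.0 5.0 0.0
    endloop
  endfacet
  facet normal 0.0000 0.0000 -1.0000
    outer loop
      vertex 0.0 5.0 0.0
      vertex 2.5 9.3 0.0
      vertex 10.0 5.0 0.0
    endloop
  endfacet
  facet normal 0.0000 0.0000 -1.0000
    outer loop
      vertex 2.5 0.7 0.0
      vertex 0.0 5.0 0.0
      vertex 10.0 5.0 0.0
    endloop
  endfacet
  facet normal 0.0000 0.0000 -1.0000
    outer loop
      vertex 7.5 0.7 0.0
      vertex 2.5 0.7 0.0
      vertex 10.0 5.0 0.0
    endloop
  endfacet
  facet normal 0.0000 0.0000 1.0000
    outer loop
      vertex 10.0 5.0 29.0
      vertex 7.5 9.3 29.0
      vertex 2.5 9.3 29.0
    endloop
  endfacet
  facet normal 0.0000 0.0000 1.0000
    outer loop
      vertex 10.0 5.0 29.0
      vertex 2.5 9.3 29.0
      vertex 0.0 5.0 29.0
    endloop
  endfacet
  facet normal 0.0000 0.0000 1.0000
    outer loop
      vertex 10.0 5.0 29.0
      vertex 0.0 5.0 29.0
      vertex 2.5 0.7 29.0
    endloop
  endfacet
  facet normal 0.0000 0.0000 1.0000
    outer loop
      vertex 10.0 5.0 29.0
      vertex 2.5 0.7 29.0
      vertex 7.5 0.7 29.0
    endloop
  endfacet
  facet normal 0.8645 0.5026 0.0000
    outer loop
      vertex 10.0 5.0 0.0
      vertex 7.5 9.3 0.0
      vertex 7.5 9.3 29.0
    endloop
  endfacet
  facet normal 0.8645 0.5026 0.0000
    outer loop
      vertex 10.0 5.0 0.0
      vertex 7.5 9.3 29.0
      vertex 10.0 5.0 29.0
    endloop
  endfacet
  facet normal 0.0000 1.0000 0.0000
    outer loop
      vertex 7.5 9.3 0.0
      vertex 2.5 9.3 0.0
      vertex 2.5 9.3 29.0
    endloop
  endfacet
  facet normal 0.0000 1.0000 0.0000
    outer loop
      vertex 7.5 9.3 0.0
      vertex 2.5 9.3 29.0
      vertex 7.5 9.3 29.0
    endloop
  endfacet
  facet normal -0.8645 0.5026 0.0000
    outer loop
      vertex 2.5 9.3 0.0
      vertex 0.0 5.0 0.0
      vertex 0.0 5.0 29.0
    endloop
  endfacet
  facet normal -0.8645 0.5026 0.0000
    outer loop
      vertex 2.5 9.3 0.0
      vertex 0.0 5.0 29.0
      vertex 2.5 9.3 29.0
    endloop
  endfacet
  facet normal -0.8645 -0.5026 0.0000
    outer loop
      vertex 0.0 5.0 0.0
      vertex 2.5 0.7 0.0
      vertex 2.5 0.7 29.0
    endloop
  endfacet
  facet normal -0.8645 -0.5026 0.0000
    outer loop
      vertex 0.0 5.0 0.0
      vertex 2.5 0.7 29.0
      vertex 0.0 5.0 29.0
    endloop
  endfacet
  facet normal 0.0000 -1.0000 0.0000
    outer loop
      vertex 2.5 0.7 0.0
      vertex 7.5 0.7 0.0
      vertex 7.5 0.7 29.0
    endloop
  endfacet
  facet normal 0.0000 -1.0000 0.0000
    outer loop
      vertex 2.5 0.7 0.0
      vertex 7.5 0.7 29.0
      vertex 2.5 0.7 29.0
    endloop
  endfacet
  facet normal 0.8645 -0.5026 0.0000
    outer loop
      vertex 7.5 0.7 0.0
      vertex 10.0 5.0 0.0
      vertex 10.0 5.0 29.0
    endloop
  endfacet
  facet normal 0.8645 -0.5026 0.0000
    outer loop
      vertex 7.5 0.7 0.0
      vertex 10.0 5.0 29.0
      vertex 7.5 0.7 29.0
    endloop
  endfacet
endsolid part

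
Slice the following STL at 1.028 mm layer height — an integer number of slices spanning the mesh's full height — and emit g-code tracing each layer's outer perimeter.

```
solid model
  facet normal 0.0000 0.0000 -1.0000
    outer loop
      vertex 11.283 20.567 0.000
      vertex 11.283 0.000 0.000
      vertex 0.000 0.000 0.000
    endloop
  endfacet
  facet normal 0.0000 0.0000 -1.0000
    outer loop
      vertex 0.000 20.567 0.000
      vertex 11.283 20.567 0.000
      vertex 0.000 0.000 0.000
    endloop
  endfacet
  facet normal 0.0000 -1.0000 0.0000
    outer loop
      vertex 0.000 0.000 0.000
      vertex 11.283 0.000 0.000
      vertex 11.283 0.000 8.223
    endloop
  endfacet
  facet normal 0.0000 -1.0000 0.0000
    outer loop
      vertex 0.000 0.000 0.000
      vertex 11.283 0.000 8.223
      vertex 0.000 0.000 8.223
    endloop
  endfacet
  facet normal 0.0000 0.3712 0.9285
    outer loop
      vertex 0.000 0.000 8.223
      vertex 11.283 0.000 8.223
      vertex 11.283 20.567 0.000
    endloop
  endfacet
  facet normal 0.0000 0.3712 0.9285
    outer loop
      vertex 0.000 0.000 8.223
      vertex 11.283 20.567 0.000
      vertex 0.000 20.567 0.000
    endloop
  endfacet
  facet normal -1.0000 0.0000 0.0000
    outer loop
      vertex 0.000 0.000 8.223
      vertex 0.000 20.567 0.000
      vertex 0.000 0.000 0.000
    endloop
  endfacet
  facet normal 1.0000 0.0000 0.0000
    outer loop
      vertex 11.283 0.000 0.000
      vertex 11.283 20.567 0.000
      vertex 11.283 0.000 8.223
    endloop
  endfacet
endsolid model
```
; perimeter-only toolpath
G21 ; units = mm
G90 ; absolute positioning
G28 ; home
; layer 1
G0 Z1.028
G0 X0.000 Y0.000
G1 X11.283 Y0.000
G1 X11.283 Y17.996
G1 X0.000 Y17.996
G1 X0.000 Y0.000
; layer 2
G0 Z2.056
G0 X0.000 Y0.000
G1 X11.283 Y0.000
G1 X11.283 Y15.425
G1 X0.000 Y15.425
G1 X0.000 Y0.000
; layer 3
G0 Z3.084
G0 X0.000 Y0.000
G1 X11.283 Y0.000
G1 X11.283 Y12.854
G1 X0.000 Y12.854
G1 X0.000 Y0.000
; layer 4
G0 Z4.112
G0 X0.000 Y0.000
G1 X11.283 Y0.000
G1 X11.283 Y10.284
G1 X0.000 Y10.284
G1 X0.000 Y0.000
; layer 5
G0 Z5.139
G0 X0.000 Y0.000
G1 X11.283 Y0.000
G1 X11.283 Y7.713
G1 X0.000 Y7.713
G1 X0.000 Y0.000
; layer 6
G0 Z6.167
G0 X0.000 Y0.000
G1 X11.283 Y0.000
G1 X11.283 Y5.142
G1 X0.000 Y5.142
G1 X0.000 Y0.000
; layer 7
G0 Z7.195
G0 X0.000 Y0.000
G1 X11.283 Y0.000
G1 X11.283 Y2.571
G1 X0.000 Y2.571
G1 X0.000 Y0.000
M2 ; end

The solid is a wedge (ramp): 11.3 × 20.6 mm base, rising to 8.22 mm along the y=0 edge and sloping linearly to z=0 at y=20.6. Slicing at Δz = 1.028 mm — 8 equal slices spanning the solid's height, so layer i sits at z = i·h/8 — gives 7 non-empty perimeters. Each is a 4-segment closed polygon; G0 lifts to the layer z and rapids to the start vertex, then G1 traces the edges. The cross-section shrinks linearly with z (the slice at the apex is degenerate and omitted).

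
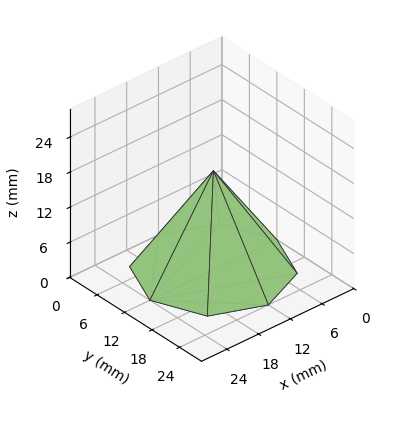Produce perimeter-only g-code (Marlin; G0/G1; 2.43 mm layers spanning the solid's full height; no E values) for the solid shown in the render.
Reading the render: the shape is a regular 8-sided pyramid, base circumscribed radius ≈ 12 mm, apex at z ≈ 17 mm (dimensions read to the nearest mm from the axis ticks). For the g-code, the solid's height is divided into equal slices at the stated Δz and each level perimeter traced with G1 moves after a G0 lift.

; perimeter-only toolpath
G21 ; units = mm
G90 ; absolute positioning
G28 ; home
; layer 1
G0 Z2.43
G0 X22.29 Y12.00
G1 X19.28 Y19.28
G1 X12.00 Y22.29
G1 X4.72 Y19.28
G1 X1.71 Y12.00
G1 X4.72 Y4.72
G1 X12.00 Y1.71
G1 X19.28 Y4.72
G1 X22.29 Y12.00
; layer 2
G0 Z4.86
G0 X20.57 Y12.00
G1 X18.06 Y18.06
G1 X12.00 Y20.57
G1 X5.94 Y18.06
G1 X3.43 Y12.00
G1 X5.94 Y5.94
G1 X12.00 Y3.43
G1 X18.06 Y5.94
G1 X20.57 Y12.00
; layer 3
G0 Z7.29
G0 X18.86 Y12.00
G1 X16.85 Y16.85
G1 X12.00 Y18.86
G1 X7.15 Y16.85
G1 X5.14 Y12.00
G1 X7.15 Y7.15
G1 X12.00 Y5.14
G1 X16.85 Y7.15
G1 X18.86 Y12.00
; layer 4
G0 Z9.71
G0 X17.14 Y12.00
G1 X15.64 Y15.64
G1 X12.00 Y17.14
G1 X8.36 Y15.64
G1 X6.86 Y12.00
G1 X8.36 Y8.36
G1 X12.00 Y6.86
G1 X15.64 Y8.36
G1 X17.14 Y12.00
; layer 5
G0 Z12.14
G0 X15.43 Y12.00
G1 X14.43 Y14.43
G1 X12.00 Y15.43
G1 X9.57 Y14.43
G1 X8.57 Y12.00
G1 X9.57 Y9.57
G1 X12.00 Y8.57
G1 X14.43 Y9.57
G1 X15.43 Y12.00
; layer 6
G0 Z14.57
G0 X13.71 Y12.00
G1 X13.21 Y13.21
G1 X12.00 Y13.71
G1 X10.79 Y13.21
G1 X10.29 Y12.00
G1 X10.79 Y10.79
G1 X12.00 Y10.29
G1 X13.21 Y10.79
G1 X13.71 Y12.00
M2 ; end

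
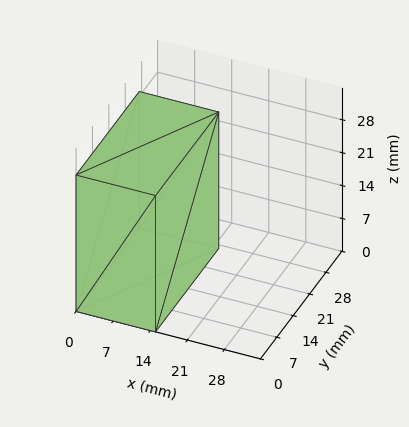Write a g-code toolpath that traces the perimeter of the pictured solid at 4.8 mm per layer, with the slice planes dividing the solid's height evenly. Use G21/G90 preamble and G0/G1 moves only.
Reading the render: the shape is a rectangular box, roughly 15 × 27 mm footprint and 29 mm tall (dimensions read to the nearest mm from the axis ticks). For the g-code, the solid's height is divided into equal slices at the stated Δz and each level perimeter traced with G1 moves after a G0 lift.

; perimeter-only toolpath
G21 ; units = mm
G90 ; absolute positioning
G28 ; home
; layer 1
G0 Z4.8
G0 X0.0 Y0.0
G1 X15.0 Y0.0
G1 X15.0 Y27.0
G1 X0.0 Y27.0
G1 X0.0 Y0.0
; layer 2
G0 Z9.7
G0 X0.0 Y0.0
G1 X15.0 Y0.0
G1 X15.0 Y27.0
G1 X0.0 Y27.0
G1 X0.0 Y0.0
; layer 3
G0 Z14.5
G0 X0.0 Y0.0
G1 X15.0 Y0.0
G1 X15.0 Y27.0
G1 X0.0 Y27.0
G1 X0.0 Y0.0
; layer 4
G0 Z19.3
G0 X0.0 Y0.0
G1 X15.0 Y0.0
G1 X15.0 Y27.0
G1 X0.0 Y27.0
G1 X0.0 Y0.0
; layer 5
G0 Z24.2
G0 X0.0 Y0.0
G1 X15.0 Y0.0
G1 X15.0 Y27.0
G1 X0.0 Y27.0
G1 X0.0 Y0.0
; layer 6
G0 Z29.0
G0 X0.0 Y0.0
G1 X15.0 Y0.0
G1 X15.0 Y27.0
G1 X0.0 Y27.0
G1 X0.0 Y0.0
M2 ; end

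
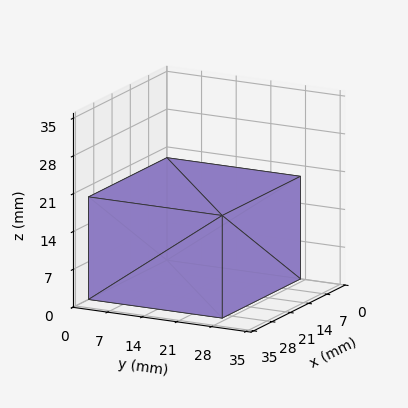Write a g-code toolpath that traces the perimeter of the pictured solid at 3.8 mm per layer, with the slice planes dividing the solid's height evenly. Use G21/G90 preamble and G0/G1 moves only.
Reading the render: the shape is a rectangular box, roughly 30 × 27 mm footprint and 19 mm tall (dimensions read to the nearest mm from the axis ticks). For the g-code, the solid's height is divided into equal slices at the stated Δz and each level perimeter traced with G1 moves after a G0 lift.

; perimeter-only toolpath
G21 ; units = mm
G90 ; absolute positioning
G28 ; home
; layer 1
G0 Z3.8
G0 X0.0 Y0.0
G1 X30.0 Y0.0
G1 X30.0 Y27.0
G1 X0.0 Y27.0
G1 X0.0 Y0.0
; layer 2
G0 Z7.6
G0 X0.0 Y0.0
G1 X30.0 Y0.0
G1 X30.0 Y27.0
G1 X0.0 Y27.0
G1 X0.0 Y0.0
; layer 3
G0 Z11.4
G0 X0.0 Y0.0
G1 X30.0 Y0.0
G1 X30.0 Y27.0
G1 X0.0 Y27.0
G1 X0.0 Y0.0
; layer 4
G0 Z15.2
G0 X0.0 Y0.0
G1 X30.0 Y0.0
G1 X30.0 Y27.0
G1 X0.0 Y27.0
G1 X0.0 Y0.0
; layer 5
G0 Z19.0
G0 X0.0 Y0.0
G1 X30.0 Y0.0
G1 X30.0 Y27.0
G1 X0.0 Y27.0
G1 X0.0 Y0.0
M2 ; end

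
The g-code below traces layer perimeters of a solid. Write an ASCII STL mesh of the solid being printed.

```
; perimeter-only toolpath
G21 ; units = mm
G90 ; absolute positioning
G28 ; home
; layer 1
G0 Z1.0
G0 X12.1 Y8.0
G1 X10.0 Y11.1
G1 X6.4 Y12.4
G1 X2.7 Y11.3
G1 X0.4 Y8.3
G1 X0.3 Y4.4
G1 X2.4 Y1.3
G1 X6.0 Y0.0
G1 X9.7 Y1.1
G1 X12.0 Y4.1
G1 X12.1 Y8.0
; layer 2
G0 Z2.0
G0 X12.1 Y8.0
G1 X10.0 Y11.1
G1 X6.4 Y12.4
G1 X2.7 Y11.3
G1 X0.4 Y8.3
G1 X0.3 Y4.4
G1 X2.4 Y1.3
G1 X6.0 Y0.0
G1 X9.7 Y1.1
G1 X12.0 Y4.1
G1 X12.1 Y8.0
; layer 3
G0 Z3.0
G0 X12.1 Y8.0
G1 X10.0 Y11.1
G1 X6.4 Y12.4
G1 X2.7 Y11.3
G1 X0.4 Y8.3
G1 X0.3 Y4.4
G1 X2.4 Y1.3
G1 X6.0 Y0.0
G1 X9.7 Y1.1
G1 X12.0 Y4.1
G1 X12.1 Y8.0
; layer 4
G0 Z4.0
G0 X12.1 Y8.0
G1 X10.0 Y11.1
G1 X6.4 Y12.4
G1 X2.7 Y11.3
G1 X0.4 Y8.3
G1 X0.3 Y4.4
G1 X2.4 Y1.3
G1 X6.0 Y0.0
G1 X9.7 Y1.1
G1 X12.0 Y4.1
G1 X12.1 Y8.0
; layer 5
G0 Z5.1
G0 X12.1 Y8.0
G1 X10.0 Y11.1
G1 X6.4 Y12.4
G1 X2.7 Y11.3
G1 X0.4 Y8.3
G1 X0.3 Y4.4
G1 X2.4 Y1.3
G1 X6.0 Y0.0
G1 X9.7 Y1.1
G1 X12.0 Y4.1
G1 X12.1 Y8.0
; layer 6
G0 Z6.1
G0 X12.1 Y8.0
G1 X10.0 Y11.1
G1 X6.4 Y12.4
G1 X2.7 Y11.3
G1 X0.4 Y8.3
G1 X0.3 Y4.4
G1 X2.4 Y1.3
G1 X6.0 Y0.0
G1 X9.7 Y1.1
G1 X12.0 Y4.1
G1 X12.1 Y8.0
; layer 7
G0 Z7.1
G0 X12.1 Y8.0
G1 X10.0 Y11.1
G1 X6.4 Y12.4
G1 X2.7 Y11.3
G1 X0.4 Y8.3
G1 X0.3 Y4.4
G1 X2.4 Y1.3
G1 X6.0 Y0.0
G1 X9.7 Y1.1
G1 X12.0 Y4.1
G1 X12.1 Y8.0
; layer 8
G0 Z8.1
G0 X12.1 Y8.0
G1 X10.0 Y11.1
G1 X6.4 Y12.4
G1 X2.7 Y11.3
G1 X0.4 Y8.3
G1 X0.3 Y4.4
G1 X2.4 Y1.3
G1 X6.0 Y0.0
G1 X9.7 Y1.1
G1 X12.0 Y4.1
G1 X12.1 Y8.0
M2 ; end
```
solid part
  facet normal 0.0000 0.0000 -1.0000
    outer loop
      vertex 6.4 12.4 0.0
      vertex 10.0 11.1 0.0
      vertex 12.1 8.0 0.0
    endloop
  endfacet
  facet normal 0.0000 0.0000 -1.0000
    outer loop
      vertex 2.7 11.3 0.0
      vertex 6.4 12.4 0.0
      vertex 12.1 8.0 0.0
    endloop
  endfacet
  facet normal 0.0000 0.0000 -1.0000
    outer loop
      vertex 0.4 8.3 0.0
      vertex 2.7 11.3 0.0
      vertex 12.1 8.0 0.0
    endloop
  endfacet
  facet normal 0.0000 0.0000 -1.0000
    outer loop
      vertex 0.3 4.4 0.0
      vertex 0.4 8.3 0.0
      vertex 12.1 8.0 0.0
    endloop
  endfacet
  facet normal 0.0000 0.0000 -1.0000
    outer loop
      vertex 2.4 1.3 0.0
      vertex 0.3 4.4 0.0
      vertex 12.1 8.0 0.0
    endloop
  endfacet
  facet normal 0.0000 0.0000 -1.0000
    outer loop
      vertex 6.0 0.0 0.0
      vertex 2.4 1.3 0.0
      vertex 12.1 8.0 0.0
    endloop
  endfacet
  facet normal 0.0000 0.0000 -1.0000
    outer loop
      vertex 9.7 1.1 0.0
      vertex 6.0 0.0 0.0
      vertex 12.1 8.0 0.0
    endloop
  endfacet
  facet normal 0.0000 0.0000 -1.0000
    outer loop
      vertex 12.0 4.1 0.0
      vertex 9.7 1.1 0.0
      vertex 12.1 8.0 0.0
    endloop
  endfacet
  facet normal 0.0000 0.0000 1.0000
    outer loop
      vertex 12.1 8.0 8.1
      vertex 10.0 11.1 8.1
      vertex 6.4 12.4 8.1
    endloop
  endfacet
  facet normal 0.0000 0.0000 1.0000
    outer loop
      vertex 12.1 8.0 8.1
      vertex 6.4 12.4 8.1
      vertex 2.7 11.3 8.1
    endloop
  endfacet
  facet normal 0.0000 0.0000 1.0000
    outer loop
      vertex 12.1 8.0 8.1
      vertex 2.7 11.3 8.1
      vertex 0.4 8.3 8.1
    endloop
  endfacet
  facet normal 0.0000 0.0000 1.0000
    outer loop
      vertex 12.1 8.0 8.1
      vertex 0.4 8.3 8.1
      vertex 0.3 4.4 8.1
    endloop
  endfacet
  facet normal 0.0000 0.0000 1.0000
    outer loop
      vertex 12.1 8.0 8.1
      vertex 0.3 4.4 8.1
      vertex 2.4 1.3 8.1
    endloop
  endfacet
  facet normal 0.0000 0.0000 1.0000
    outer loop
      vertex 12.1 8.0 8.1
      vertex 2.4 1.3 8.1
      vertex 6.0 0.0 8.1
    endloop
  endfacet
  facet normal 0.0000 0.0000 1.0000
    outer loop
      vertex 12.1 8.0 8.1
      vertex 6.0 0.0 8.1
      vertex 9.7 1.1 8.1
    endloop
  endfacet
  facet normal 0.0000 0.0000 1.0000
    outer loop
      vertex 12.1 8.0 8.1
      vertex 9.7 1.1 8.1
      vertex 12.0 4.1 8.1
    endloop
  endfacet
  facet normal 0.8279 0.5608 0.0000
    outer loop
      vertex 12.1 8.0 0.0
      vertex 10.0 11.1 0.0
      vertex 10.0 11.1 8.1
    endloop
  endfacet
  facet normal 0.8279 0.5608 0.0000
    outer loop
      vertex 12.1 8.0 0.0
      vertex 10.0 11.1 8.1
      vertex 12.1 8.0 8.1
    endloop
  endfacet
  facet normal 0.3396 0.9406 0.0000
    outer loop
      vertex 10.0 11.1 0.0
      vertex 6.4 12.4 0.0
      vertex 6.4 12.4 8.1
    endloop
  endfacet
  facet normal 0.3396 0.9406 0.0000
    outer loop
      vertex 10.0 11.1 0.0
      vertex 6.4 12.4 8.1
      vertex 10.0 11.1 8.1
    endloop
  endfacet
  facet normal -0.2850 0.9585 0.0000
    outer loop
      vertex 6.4 12.4 0.0
      vertex 2.7 11.3 0.0
      vertex 2.7 11.3 8.1
    endloop
  endfacet
  facet normal -0.2850 0.9585 0.0000
    outer loop
      vertex 6.4 12.4 0.0
      vertex 2.7 11.3 8.1
      vertex 6.4 12.4 8.1
    endloop
  endfacet
  facet normal -0.7936 0.6084 0.0000
    outer loop
      vertex 2.7 11.3 0.0
      vertex 0.4 8.3 0.0
      vertex 0.4 8.3 8.1
    endloop
  endfacet
  facet normal -0.7936 0.6084 0.0000
    outer loop
      vertex 2.7 11.3 0.0
      vertex 0.4 8.3 8.1
      vertex 2.7 11.3 8.1
    endloop
  endfacet
  facet normal -0.9997 0.0256 0.0000
    outer loop
      vertex 0.4 8.3 0.0
      vertex 0.3 4.4 0.0
      vertex 0.3 4.4 8.1
    endloop
  endfacet
  facet normal -0.9997 0.0256 0.0000
    outer loop
      vertex 0.4 8.3 0.0
      vertex 0.3 4.4 8.1
      vertex 0.4 8.3 8.1
    endloop
  endfacet
  facet normal -0.8279 -0.5608 0.0000
    outer loop
      vertex 0.3 4.4 0.0
      vertex 2.4 1.3 0.0
      vertex 2.4 1.3 8.1
    endloop
  endfacet
  facet normal -0.8279 -0.5608 0.0000
    outer loop
      vertex 0.3 4.4 0.0
      vertex 2.4 1.3 8.1
      vertex 0.3 4.4 8.1
    endloop
  endfacet
  facet normal -0.3396 -0.9406 0.0000
    outer loop
      vertex 2.4 1.3 0.0
      vertex 6.0 0.0 0.0
      vertex 6.0 0.0 8.1
    endloop
  endfacet
  facet normal -0.3396 -0.9406 0.0000
    outer loop
      vertex 2.4 1.3 0.0
      vertex 6.0 0.0 8.1
      vertex 2.4 1.3 8.1
    endloop
  endfacet
  facet normal 0.2850 -0.9585 0.0000
    outer loop
      vertex 6.0 0.0 0.0
      vertex 9.7 1.1 0.0
      vertex 9.7 1.1 8.1
    endloop
  endfacet
  facet normal 0.2850 -0.9585 0.0000
    outer loop
      vertex 6.0 0.0 0.0
      vertex 9.7 1.1 8.1
      vertex 6.0 0.0 8.1
    endloop
  endfacet
  facet normal 0.7936 -0.6084 0.0000
    outer loop
      vertex 9.7 1.1 0.0
      vertex 12.0 4.1 0.0
      vertex 12.0 4.1 8.1
    endloop
  endfacet
  facet normal 0.7936 -0.6084 0.0000
    outer loop
      vertex 9.7 1.1 0.0
      vertex 12.0 4.1 8.1
      vertex 9.7 1.1 8.1
    endloop
  endfacet
  facet normal 0.9997 -0.0256 0.0000
    outer loop
      vertex 12.0 4.1 0.0
      vertex 12.1 8.0 0.0
      vertex 12.1 8.0 8.1
    endloop
  endfacet
  facet normal 0.9997 -0.0256 0.0000
    outer loop
      vertex 12.0 4.1 0.0
      vertex 12.1 8.0 8.1
      vertex 12.0 4.1 8.1
    endloop
  endfacet
endsolid part

The G0 Z moves step by Δz≈1.0 mm. Every layer's G1 loop is the same polygon, so the solid is a straight extrusion of it from z=0 to z≈8.1. Closing with flat bottom and top caps and triangulating gives 36 facets — a regular 10-sided prism (a cylinder approximated with 10 flat sides), circumscribed radius ≈ 6.2 mm, height ≈ 8.1 mm.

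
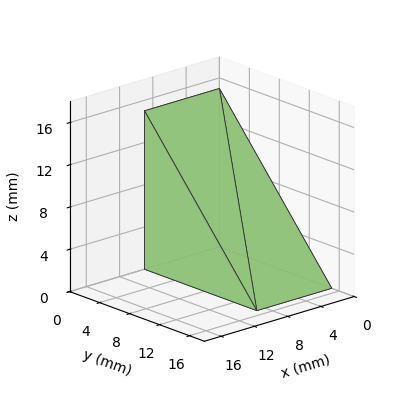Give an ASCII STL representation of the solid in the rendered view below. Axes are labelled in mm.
Reading the render: the shape is a wedge (ramp): 9 × 15 mm base, rising to 15 mm along the y=0 edge and sloping linearly to z=0 at y=15 (dimensions read to the nearest mm from the axis ticks). For the STL, each face is triangulated and given an outward normal.

solid part
  facet normal 0.0000 0.0000 -1.0000
    outer loop
      vertex 9.000 15.000 0.000
      vertex 9.000 0.000 0.000
      vertex 0.000 0.000 0.000
    endloop
  endfacet
  facet normal 0.0000 0.0000 -1.0000
    outer loop
      vertex 0.000 15.000 0.000
      vertex 9.000 15.000 0.000
      vertex 0.000 0.000 0.000
    endloop
  endfacet
  facet normal 0.0000 -1.0000 0.0000
    outer loop
      vertex 0.000 0.000 0.000
      vertex 9.000 0.000 0.000
      vertex 9.000 0.000 15.000
    endloop
  endfacet
  facet normal 0.0000 -1.0000 0.0000
    outer loop
      vertex 0.000 0.000 0.000
      vertex 9.000 0.000 15.000
      vertex 0.000 0.000 15.000
    endloop
  endfacet
  facet normal 0.0000 0.7071 0.7071
    outer loop
      vertex 0.000 0.000 15.000
      vertex 9.000 0.000 15.000
      vertex 9.000 15.000 0.000
    endloop
  endfacet
  facet normal 0.0000 0.7071 0.7071
    outer loop
      vertex 0.000 0.000 15.000
      vertex 9.000 15.000 0.000
      vertex 0.000 15.000 0.000
    endloop
  endfacet
  facet normal -1.0000 0.0000 0.0000
    outer loop
      vertex 0.000 0.000 15.000
      vertex 0.000 15.000 0.000
      vertex 0.000 0.000 0.000
    endloop
  endfacet
  facet normal 1.0000 0.0000 0.0000
    outer loop
      vertex 9.000 0.000 0.000
      vertex 9.000 15.000 0.000
      vertex 9.000 0.000 15.000
    endloop
  endfacet
endsolid part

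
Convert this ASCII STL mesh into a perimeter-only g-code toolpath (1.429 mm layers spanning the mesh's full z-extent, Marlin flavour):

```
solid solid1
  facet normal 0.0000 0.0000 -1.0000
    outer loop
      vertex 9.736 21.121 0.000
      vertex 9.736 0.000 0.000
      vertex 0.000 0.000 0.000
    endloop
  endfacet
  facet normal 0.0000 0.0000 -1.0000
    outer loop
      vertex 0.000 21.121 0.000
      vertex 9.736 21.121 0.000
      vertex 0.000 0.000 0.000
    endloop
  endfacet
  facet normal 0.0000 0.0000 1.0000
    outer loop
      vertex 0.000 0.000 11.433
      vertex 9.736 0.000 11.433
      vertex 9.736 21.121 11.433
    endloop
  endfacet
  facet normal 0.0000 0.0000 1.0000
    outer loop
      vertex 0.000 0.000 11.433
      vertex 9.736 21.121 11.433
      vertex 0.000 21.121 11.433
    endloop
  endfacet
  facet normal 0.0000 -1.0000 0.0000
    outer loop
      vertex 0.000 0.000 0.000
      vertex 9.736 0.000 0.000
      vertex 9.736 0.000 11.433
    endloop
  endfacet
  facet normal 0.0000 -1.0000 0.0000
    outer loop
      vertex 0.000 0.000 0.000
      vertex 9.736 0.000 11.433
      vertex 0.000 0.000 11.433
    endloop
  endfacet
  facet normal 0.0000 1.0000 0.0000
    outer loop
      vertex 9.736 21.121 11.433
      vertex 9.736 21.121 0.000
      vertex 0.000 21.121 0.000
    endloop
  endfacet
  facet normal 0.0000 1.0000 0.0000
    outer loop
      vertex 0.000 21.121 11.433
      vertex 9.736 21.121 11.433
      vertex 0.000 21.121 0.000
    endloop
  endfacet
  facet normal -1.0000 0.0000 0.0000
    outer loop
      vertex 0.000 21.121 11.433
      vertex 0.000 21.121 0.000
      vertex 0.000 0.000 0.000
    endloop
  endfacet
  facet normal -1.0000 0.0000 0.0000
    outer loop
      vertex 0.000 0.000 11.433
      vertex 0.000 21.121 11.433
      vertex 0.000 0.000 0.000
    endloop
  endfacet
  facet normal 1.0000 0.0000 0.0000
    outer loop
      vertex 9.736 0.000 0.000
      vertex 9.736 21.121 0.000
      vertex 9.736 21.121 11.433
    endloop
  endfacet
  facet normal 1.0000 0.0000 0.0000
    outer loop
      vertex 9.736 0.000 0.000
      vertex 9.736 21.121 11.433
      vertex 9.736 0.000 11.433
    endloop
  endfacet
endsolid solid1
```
; perimeter-only toolpath
G21 ; units = mm
G90 ; absolute positioning
G28 ; home
; layer 1
G0 Z1.429
G0 X0.000 Y0.000
G1 X9.736 Y0.000
G1 X9.736 Y21.121
G1 X0.000 Y21.121
G1 X0.000 Y0.000
; layer 2
G0 Z2.858
G0 X0.000 Y0.000
G1 X9.736 Y0.000
G1 X9.736 Y21.121
G1 X0.000 Y21.121
G1 X0.000 Y0.000
; layer 3
G0 Z4.287
G0 X0.000 Y0.000
G1 X9.736 Y0.000
G1 X9.736 Y21.121
G1 X0.000 Y21.121
G1 X0.000 Y0.000
; layer 4
G0 Z5.716
G0 X0.000 Y0.000
G1 X9.736 Y0.000
G1 X9.736 Y21.121
G1 X0.000 Y21.121
G1 X0.000 Y0.000
; layer 5
G0 Z7.146
G0 X0.000 Y0.000
G1 X9.736 Y0.000
G1 X9.736 Y21.121
G1 X0.000 Y21.121
G1 X0.000 Y0.000
; layer 6
G0 Z8.575
G0 X0.000 Y0.000
G1 X9.736 Y0.000
G1 X9.736 Y21.121
G1 X0.000 Y21.121
G1 X0.000 Y0.000
; layer 7
G0 Z10.004
G0 X0.000 Y0.000
G1 X9.736 Y0.000
G1 X9.736 Y21.121
G1 X0.000 Y21.121
G1 X0.000 Y0.000
; layer 8
G0 Z11.433
G0 X0.000 Y0.000
G1 X9.736 Y0.000
G1 X9.736 Y21.121
G1 X0.000 Y21.121
G1 X0.000 Y0.000
M2 ; end

The solid is a rectangular box, roughly 9.74 × 21.1 mm footprint and 11.4 mm tall. Slicing at Δz = 1.429 mm — 8 equal slices spanning the solid's height, so layer i sits at z = i·h/8 — gives 8 non-empty perimeters. Each is a 4-segment closed polygon; G0 lifts to the layer z and rapids to the start vertex, then G1 traces the edges.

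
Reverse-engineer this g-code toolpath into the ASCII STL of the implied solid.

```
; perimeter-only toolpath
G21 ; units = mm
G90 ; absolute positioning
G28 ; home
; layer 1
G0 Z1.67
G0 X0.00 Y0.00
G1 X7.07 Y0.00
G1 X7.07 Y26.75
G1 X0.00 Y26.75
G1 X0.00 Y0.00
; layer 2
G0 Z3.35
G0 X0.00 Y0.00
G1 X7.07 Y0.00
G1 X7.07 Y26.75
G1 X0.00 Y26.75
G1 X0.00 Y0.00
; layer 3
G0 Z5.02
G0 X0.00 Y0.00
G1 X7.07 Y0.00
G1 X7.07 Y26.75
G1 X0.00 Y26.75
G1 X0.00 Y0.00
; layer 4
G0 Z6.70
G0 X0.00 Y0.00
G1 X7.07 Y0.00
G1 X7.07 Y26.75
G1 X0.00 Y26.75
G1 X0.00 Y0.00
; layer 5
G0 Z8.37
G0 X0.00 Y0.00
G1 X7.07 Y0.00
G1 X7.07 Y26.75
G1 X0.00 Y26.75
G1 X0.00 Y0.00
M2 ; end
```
solid part
  facet normal 0.0000 0.0000 -1.0000
    outer loop
      vertex 7.07 26.75 0.00
      vertex 7.07 0.00 0.00
      vertex 0.00 0.00 0.00
    endloop
  endfacet
  facet normal 0.0000 0.0000 -1.0000
    outer loop
      vertex 0.00 26.75 0.00
      vertex 7.07 26.75 0.00
      vertex 0.00 0.00 0.00
    endloop
  endfacet
  facet normal 0.0000 0.0000 1.0000
    outer loop
      vertex 0.00 0.00 8.37
      vertex 7.07 0.00 8.37
      vertex 7.07 26.75 8.37
    endloop
  endfacet
  facet normal 0.0000 0.0000 1.0000
    outer loop
      vertex 0.00 0.00 8.37
      vertex 7.07 26.75 8.37
      vertex 0.00 26.75 8.37
    endloop
  endfacet
  facet normal 0.0000 -1.0000 0.0000
    outer loop
      vertex 0.00 0.00 0.00
      vertex 7.07 0.00 0.00
      vertex 7.07 0.00 8.37
    endloop
  endfacet
  facet normal 0.0000 -1.0000 0.0000
    outer loop
      vertex 0.00 0.00 0.00
      vertex 7.07 0.00 8.37
      vertex 0.00 0.00 8.37
    endloop
  endfacet
  facet normal 0.0000 1.0000 0.0000
    outer loop
      vertex 7.07 26.75 8.37
      vertex 7.07 26.75 0.00
      vertex 0.00 26.75 0.00
    endloop
  endfacet
  facet normal 0.0000 1.0000 0.0000
    outer loop
      vertex 0.00 26.75 8.37
      vertex 7.07 26.75 8.37
      vertex 0.00 26.75 0.00
    endloop
  endfacet
  facet normal -1.0000 0.0000 0.0000
    outer loop
      vertex 0.00 26.75 8.37
      vertex 0.00 26.75 0.00
      vertex 0.00 0.00 0.00
    endloop
  endfacet
  facet normal -1.0000 0.0000 0.0000
    outer loop
      vertex 0.00 0.00 8.37
      vertex 0.00 26.75 8.37
      vertex 0.00 0.00 0.00
    endloop
  endfacet
  facet normal 1.0000 0.0000 0.0000
    outer loop
      vertex 7.07 0.00 0.00
      vertex 7.07 26.75 0.00
      vertex 7.07 26.75 8.37
    endloop
  endfacet
  facet normal 1.0000 0.0000 0.0000
    outer loop
      vertex 7.07 0.00 0.00
      vertex 7.07 26.75 8.37
      vertex 7.07 0.00 8.37
    endloop
  endfacet
endsolid part

The G0 Z moves step by Δz≈1.67 mm. Every layer's G1 loop is the same polygon, so the solid is a straight extrusion of it from z=0 to z≈8.37. Closing with flat bottom and top caps and triangulating gives 12 facets — a rectangular box, roughly 7.07 × 26.8 mm footprint and 8.37 mm tall.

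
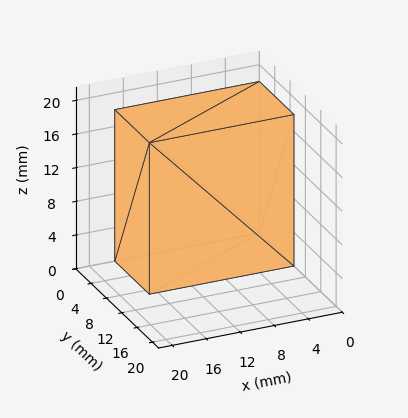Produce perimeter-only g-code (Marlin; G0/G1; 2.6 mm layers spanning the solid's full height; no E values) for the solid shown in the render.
Reading the render: the shape is a rectangular box, roughly 17 × 9 mm footprint and 18 mm tall (dimensions read to the nearest mm from the axis ticks). For the g-code, the solid's height is divided into equal slices at the stated Δz and each level perimeter traced with G1 moves after a G0 lift.

; perimeter-only toolpath
G21 ; units = mm
G90 ; absolute positioning
G28 ; home
; layer 1
G0 Z2.6
G0 X0.0 Y0.0
G1 X17.0 Y0.0
G1 X17.0 Y9.0
G1 X0.0 Y9.0
G1 X0.0 Y0.0
; layer 2
G0 Z5.1
G0 X0.0 Y0.0
G1 X17.0 Y0.0
G1 X17.0 Y9.0
G1 X0.0 Y9.0
G1 X0.0 Y0.0
; layer 3
G0 Z7.7
G0 X0.0 Y0.0
G1 X17.0 Y0.0
G1 X17.0 Y9.0
G1 X0.0 Y9.0
G1 X0.0 Y0.0
; layer 4
G0 Z10.3
G0 X0.0 Y0.0
G1 X17.0 Y0.0
G1 X17.0 Y9.0
G1 X0.0 Y9.0
G1 X0.0 Y0.0
; layer 5
G0 Z12.9
G0 X0.0 Y0.0
G1 X17.0 Y0.0
G1 X17.0 Y9.0
G1 X0.0 Y9.0
G1 X0.0 Y0.0
; layer 6
G0 Z15.4
G0 X0.0 Y0.0
G1 X17.0 Y0.0
G1 X17.0 Y9.0
G1 X0.0 Y9.0
G1 X0.0 Y0.0
; layer 7
G0 Z18.0
G0 X0.0 Y0.0
G1 X17.0 Y0.0
G1 X17.0 Y9.0
G1 X0.0 Y9.0
G1 X0.0 Y0.0
M2 ; end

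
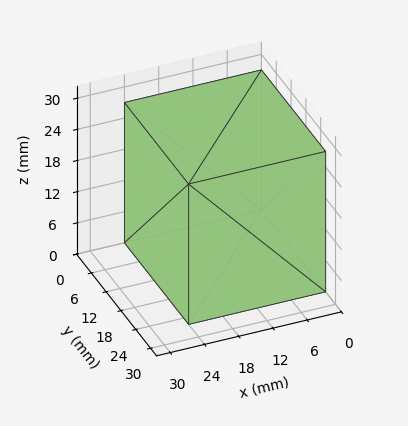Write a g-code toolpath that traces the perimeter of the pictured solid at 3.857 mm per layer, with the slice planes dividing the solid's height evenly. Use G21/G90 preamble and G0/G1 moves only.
Reading the render: the shape is a rectangular box, roughly 24 × 26 mm footprint and 27 mm tall (dimensions read to the nearest mm from the axis ticks). For the g-code, the solid's height is divided into equal slices at the stated Δz and each level perimeter traced with G1 moves after a G0 lift.

; perimeter-only toolpath
G21 ; units = mm
G90 ; absolute positioning
G28 ; home
; layer 1
G0 Z3.857
G0 X0.000 Y0.000
G1 X24.000 Y0.000
G1 X24.000 Y26.000
G1 X0.000 Y26.000
G1 X0.000 Y0.000
; layer 2
G0 Z7.714
G0 X0.000 Y0.000
G1 X24.000 Y0.000
G1 X24.000 Y26.000
G1 X0.000 Y26.000
G1 X0.000 Y0.000
; layer 3
G0 Z11.571
G0 X0.000 Y0.000
G1 X24.000 Y0.000
G1 X24.000 Y26.000
G1 X0.000 Y26.000
G1 X0.000 Y0.000
; layer 4
G0 Z15.429
G0 X0.000 Y0.000
G1 X24.000 Y0.000
G1 X24.000 Y26.000
G1 X0.000 Y26.000
G1 X0.000 Y0.000
; layer 5
G0 Z19.286
G0 X0.000 Y0.000
G1 X24.000 Y0.000
G1 X24.000 Y26.000
G1 X0.000 Y26.000
G1 X0.000 Y0.000
; layer 6
G0 Z23.143
G0 X0.000 Y0.000
G1 X24.000 Y0.000
G1 X24.000 Y26.000
G1 X0.000 Y26.000
G1 X0.000 Y0.000
; layer 7
G0 Z27.000
G0 X0.000 Y0.000
G1 X24.000 Y0.000
G1 X24.000 Y26.000
G1 X0.000 Y26.000
G1 X0.000 Y0.000
M2 ; end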